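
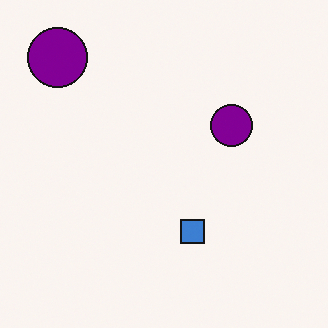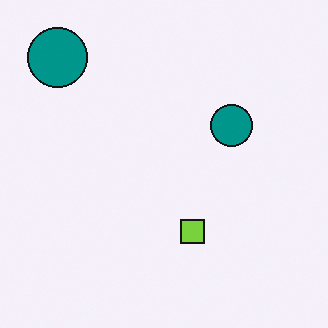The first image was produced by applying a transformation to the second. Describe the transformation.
It was hue-shifted noticeably.

Every shape's color has rotated by the same amount around the hue wheel — a uniform hue shift.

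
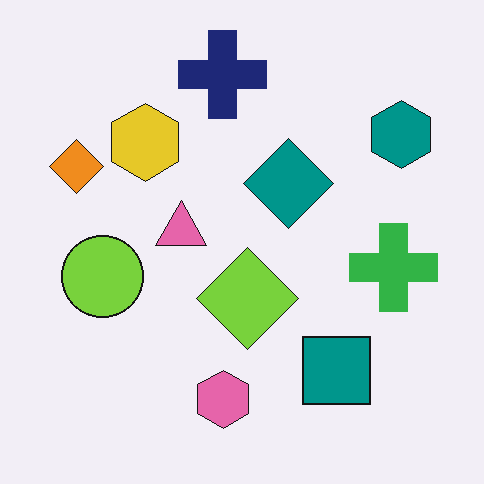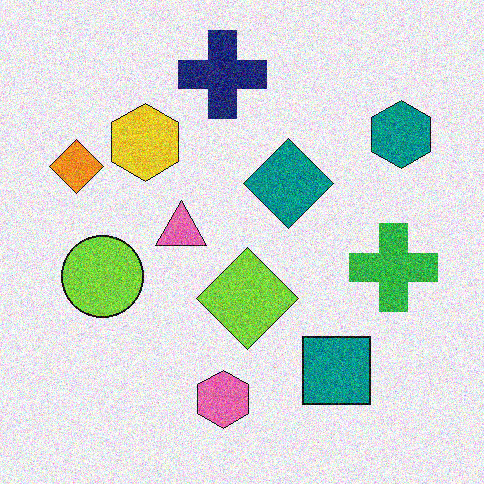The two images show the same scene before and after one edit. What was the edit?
This is the original image degraded with a thick layer of grain.

Random speckle covers the whole image, including the flat background.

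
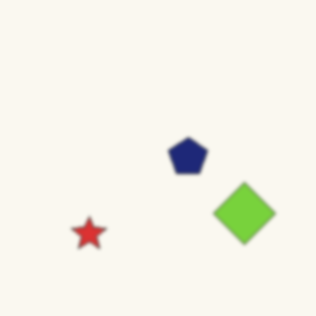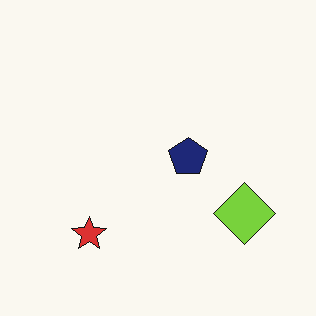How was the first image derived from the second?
The transformation is: lightly blurred.

Shape edges and outlines are uniformly softened across the whole image.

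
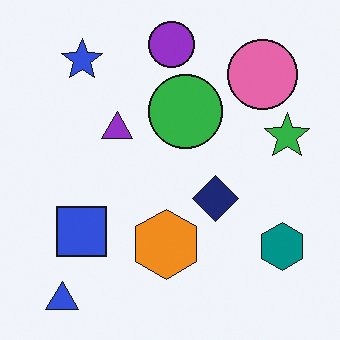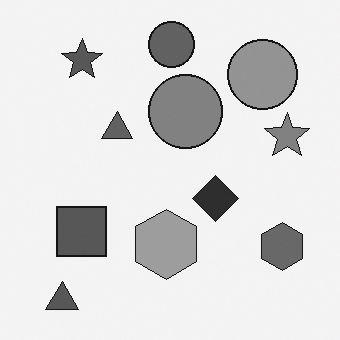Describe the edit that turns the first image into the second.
It was converted to grayscale.

All color is removed — every shape is now a shade of grey.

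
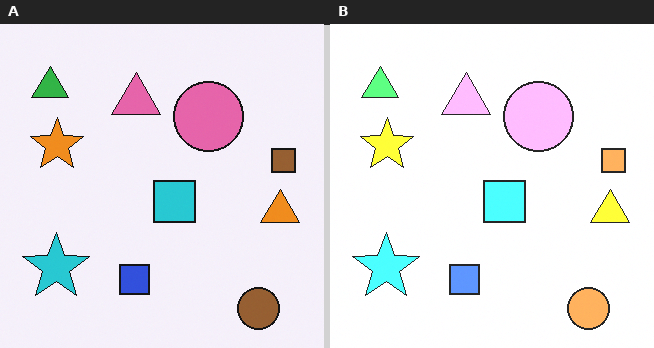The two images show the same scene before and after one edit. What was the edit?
This is the original image brightened a lot.

Every pixel — background and shapes alike — is uniformly brightened.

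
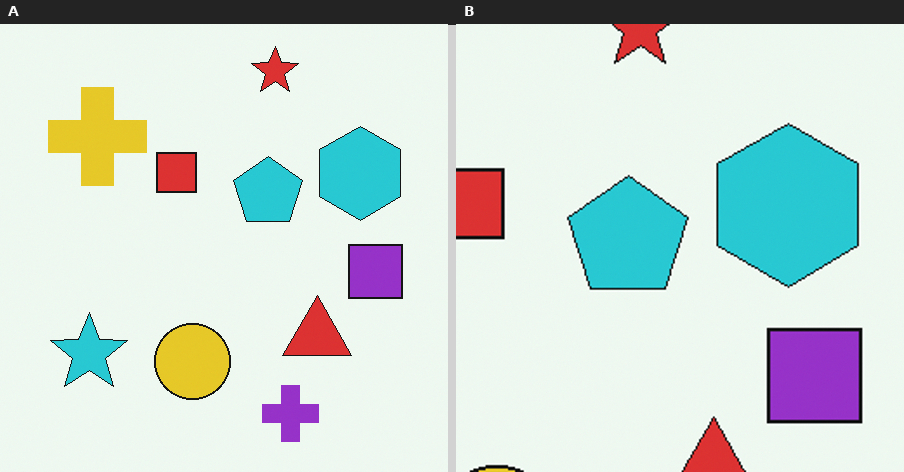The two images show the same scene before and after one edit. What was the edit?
The image was cropped tightly and scaled back up.

The visible shapes are larger and the field of view is narrower; shapes near the original edges may be partly or wholly outside the frame — a crop-and-rescale.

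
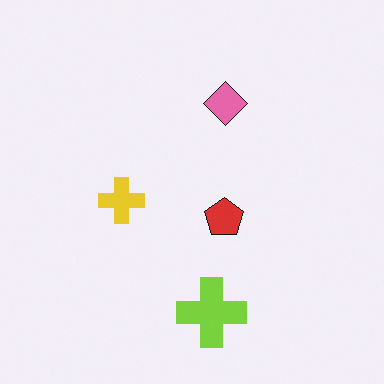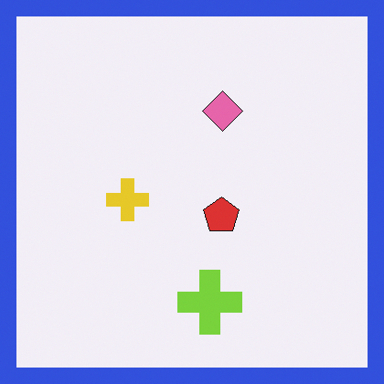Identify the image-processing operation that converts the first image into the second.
Framed with a blue border.

A solid blue frame runs around the edge of the second image, with the content slightly shrunk inside it.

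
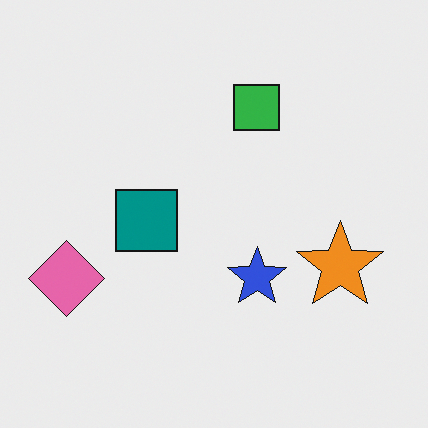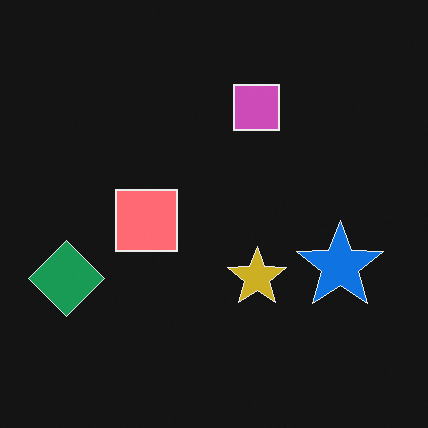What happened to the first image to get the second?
The second image is the first color-inverted (negative).

The light background has become dark and every shape's color is its complement — a photographic negative.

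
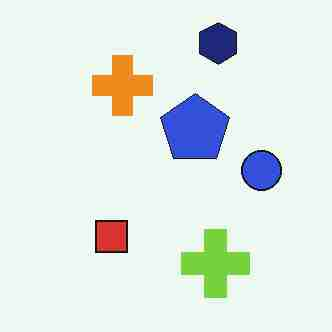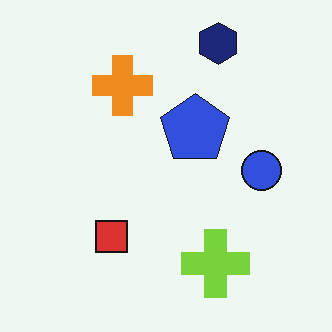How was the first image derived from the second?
It was heavily JPEG-compressed with obvious blocking artifacts.

Blocky 8×8 compression artifacts appear around shape edges and the flat background shows ringing — characteristic JPEG degradation.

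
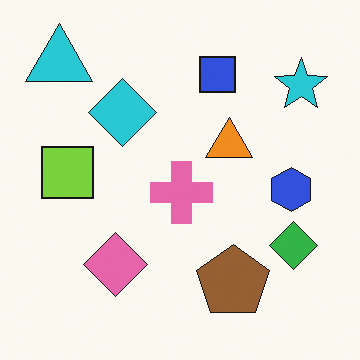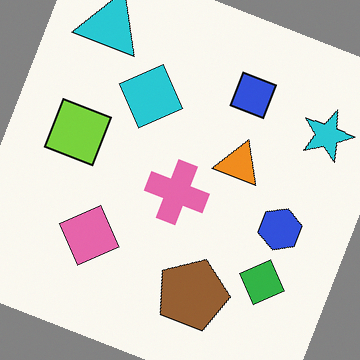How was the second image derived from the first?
The second image is the first rotated clockwise by a moderate amount.

Every shape is tilted by the same angle and the image corners show triangular fill wedges — a whole-image rotation by a non-right angle.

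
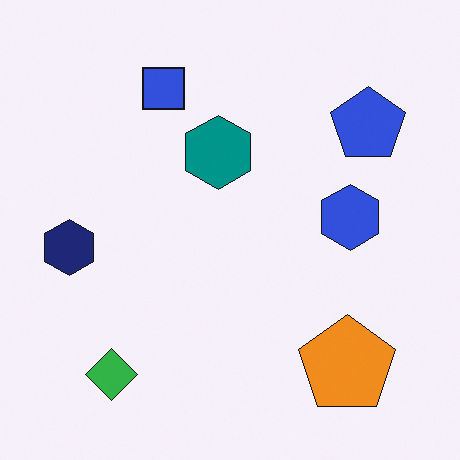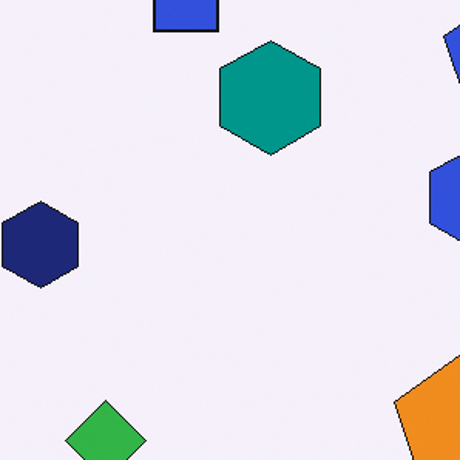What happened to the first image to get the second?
The image was cropped slightly and scaled back up.

The visible shapes are larger and the field of view is narrower; shapes near the original edges may be partly or wholly outside the frame — a crop-and-rescale.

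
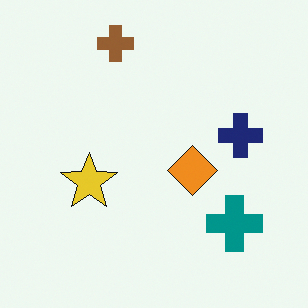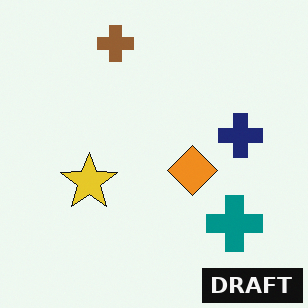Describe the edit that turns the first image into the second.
The second image is the first watermarked with the text "DRAFT" in the lower-right corner.

A dark label reading "DRAFT" appears in the lower-right corner.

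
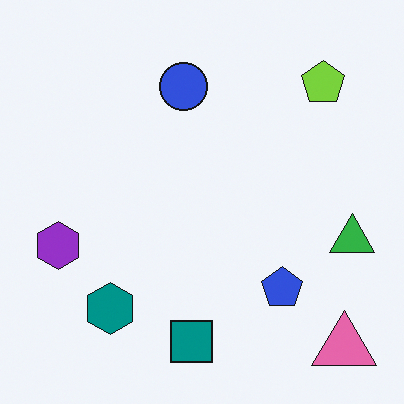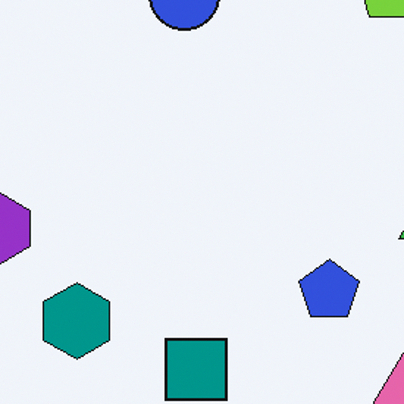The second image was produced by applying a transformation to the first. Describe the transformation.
It was cropped to a modestly smaller region and rescaled.

The visible shapes are larger and the field of view is narrower; shapes near the original edges may be partly or wholly outside the frame — a crop-and-rescale.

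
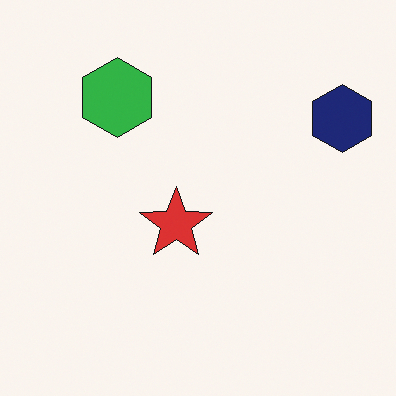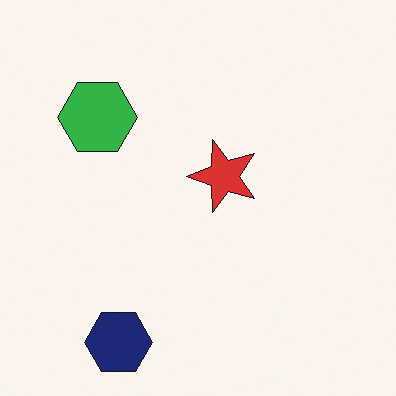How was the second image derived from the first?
The image was transposed (reflected across the top-left ↔ bottom-right diagonal).

Shapes have swapped their row and column positions — what was in the top-right is now in the bottom-left — a diagonal reflection.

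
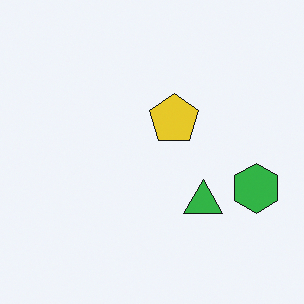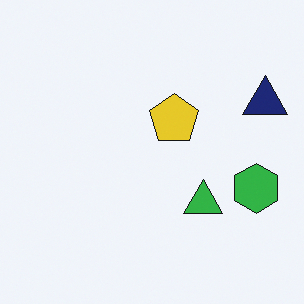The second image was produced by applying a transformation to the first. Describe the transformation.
The image was overlaid with an additional navy triangle.

A navy triangle appears in the second image that is absent from the first.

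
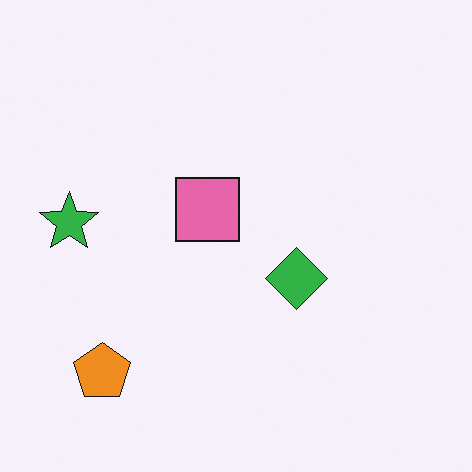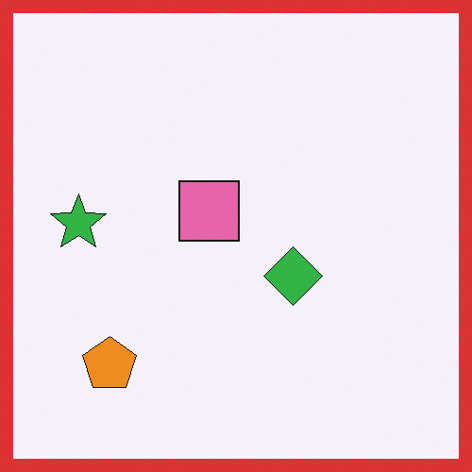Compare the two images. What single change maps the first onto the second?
The image was framed with a red border.

A solid red frame runs around the edge of the second image, with the content slightly shrunk inside it.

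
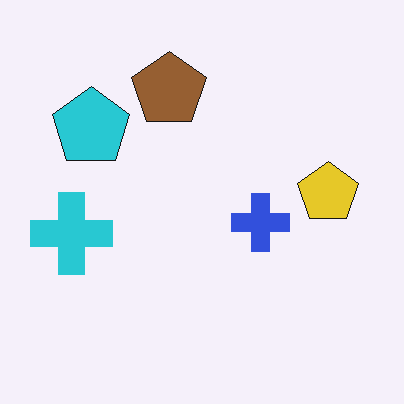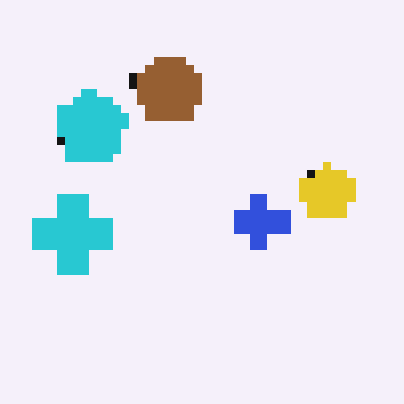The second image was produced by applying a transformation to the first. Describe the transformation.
It was pixelated into visible square blocks.

Shapes are reduced to large square blocks; fine edges and outlines are lost — a downscale-then-upscale (mosaic) effect.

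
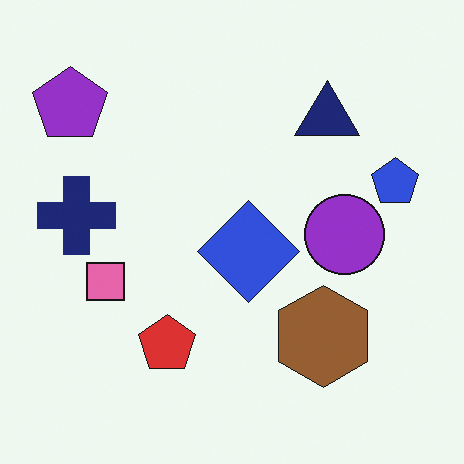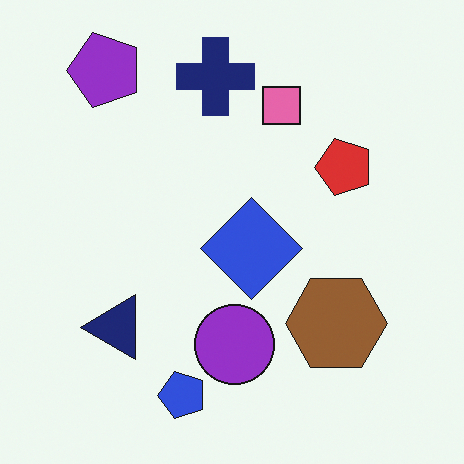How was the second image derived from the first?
The transformation is: transposed (reflected across the top-left ↔ bottom-right diagonal).

Shapes have swapped their row and column positions — what was in the top-right is now in the bottom-left — a diagonal reflection.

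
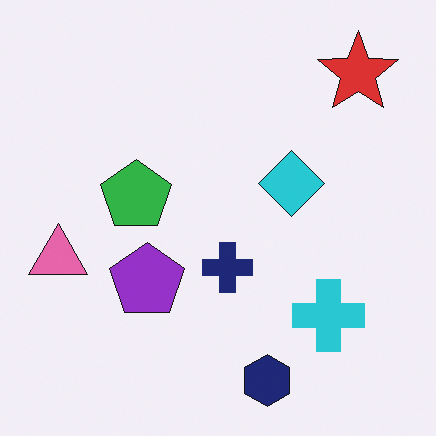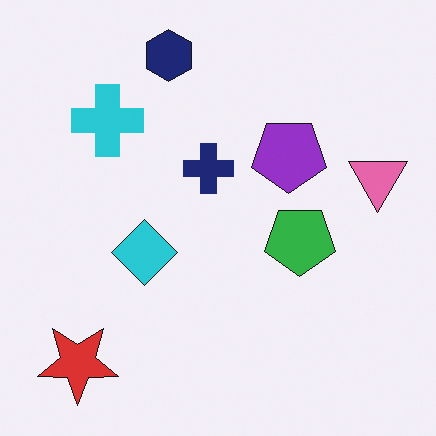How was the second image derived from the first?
This is the original image rotated 180°.

The red star sits in the top-right of the first image and the bottom-left of the second — consistent with a whole-image 180° rotation.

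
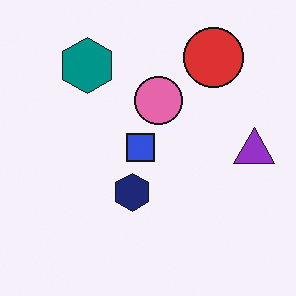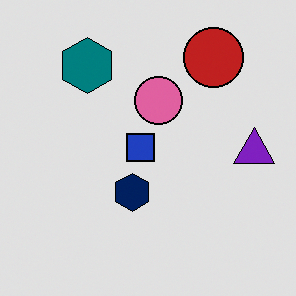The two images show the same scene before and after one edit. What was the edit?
This is the original image posterized to a reduced palette.

Each flat color has snapped to a coarser quantized level — most visibly, the near-white background has dropped to a flat grey.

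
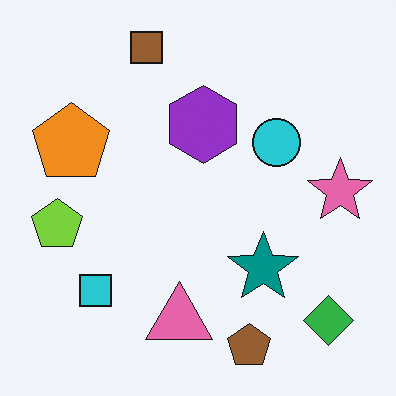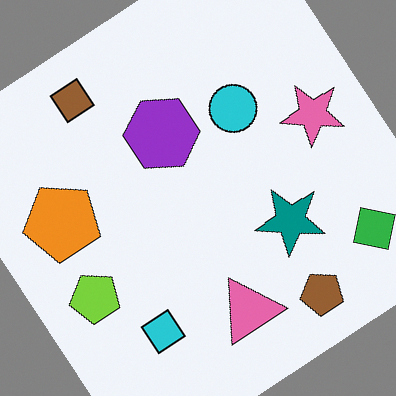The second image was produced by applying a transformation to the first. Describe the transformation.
Rotated counter-clockwise by a large amount — several tens of degrees.

Every shape is tilted by the same angle and the image corners show triangular fill wedges — a whole-image rotation by a non-right angle.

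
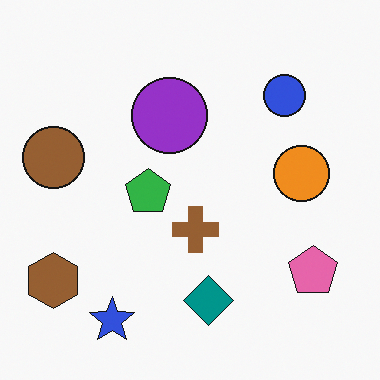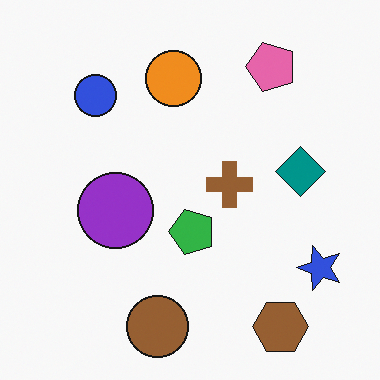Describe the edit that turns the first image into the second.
The transformation is: rotated 90° counter-clockwise.

The brown hexagon sits in the bottom-left of the first image and the bottom-right of the second — consistent with a whole-image 90° counter-clockwise rotation.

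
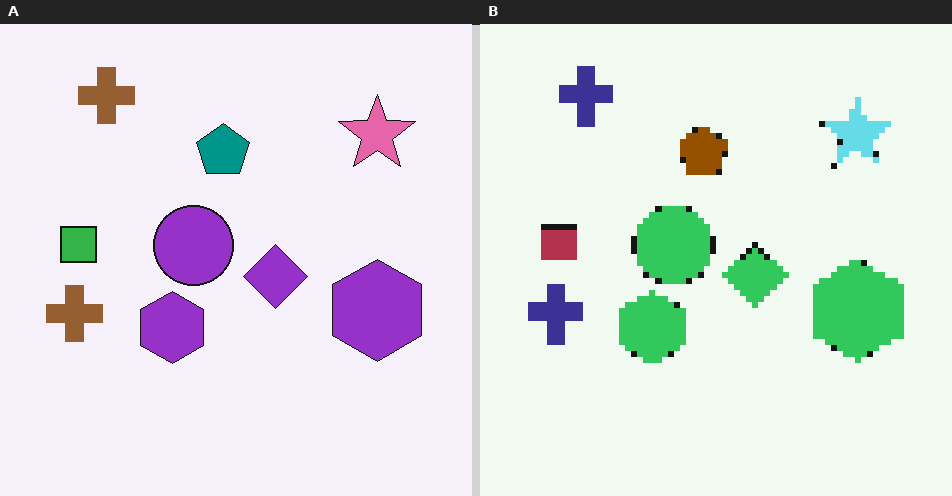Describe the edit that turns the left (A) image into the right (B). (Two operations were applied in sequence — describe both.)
Moderately pixelated, then hue-shifted through roughly half the color wheel.

Shapes are reduced to large square blocks; fine edges and outlines are lost — a downscale-then-upscale (mosaic) effect. Every shape's color has rotated by the same amount around the hue wheel — a uniform hue shift.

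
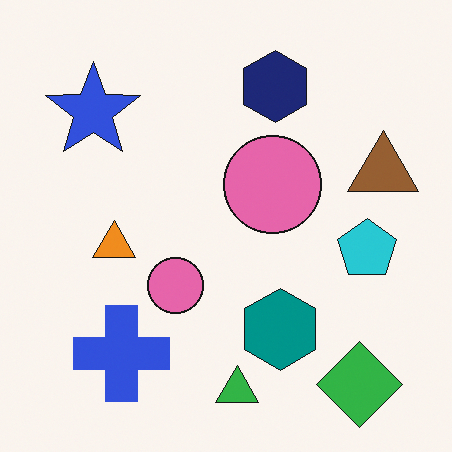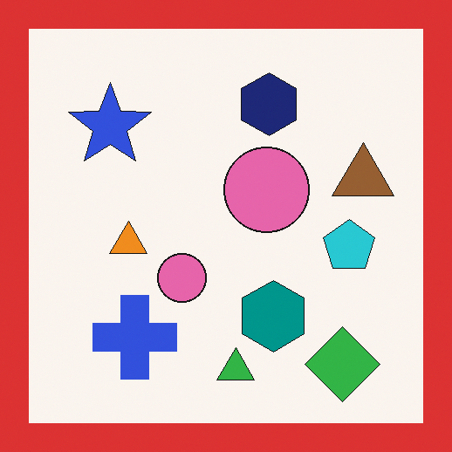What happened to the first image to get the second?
Framed with a red border.

A solid red frame runs around the edge of the second image, with the content slightly shrunk inside it.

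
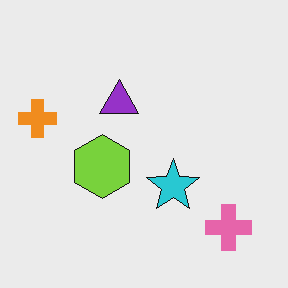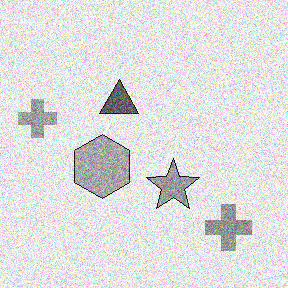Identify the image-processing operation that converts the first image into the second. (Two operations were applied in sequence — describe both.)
The second image is the first converted to grayscale, then degraded with heavy additive noise.

All color is removed — every shape is now a shade of grey. Random speckle covers the whole image, including the flat background.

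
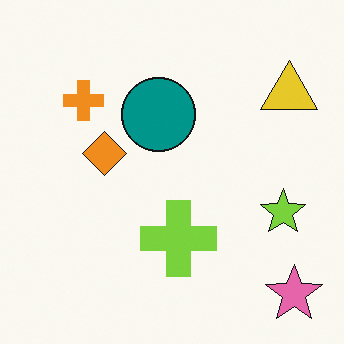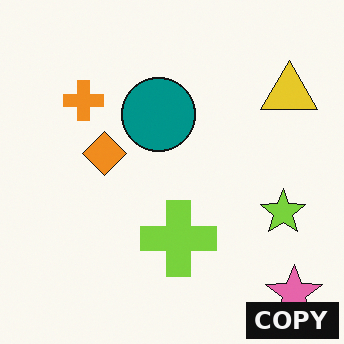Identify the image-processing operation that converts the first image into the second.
The transformation is: watermarked with the text "COPY" in the lower-right corner.

A dark label reading "COPY" appears in the lower-right corner.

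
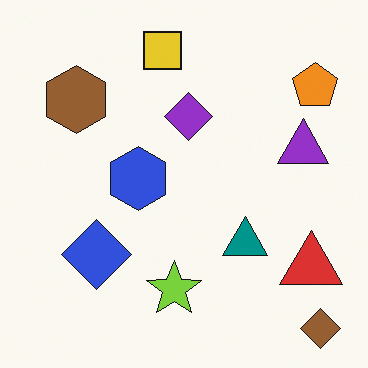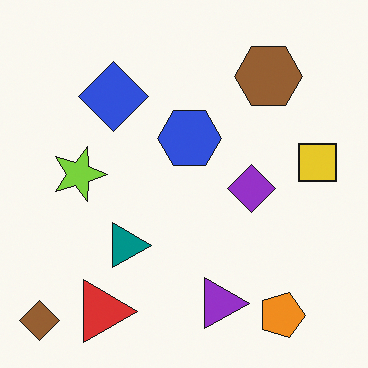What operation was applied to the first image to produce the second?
The second image is the first rotated 90° clockwise.

The brown diamond sits in the bottom-right of the first image and the bottom-left of the second — consistent with a whole-image 90° clockwise rotation.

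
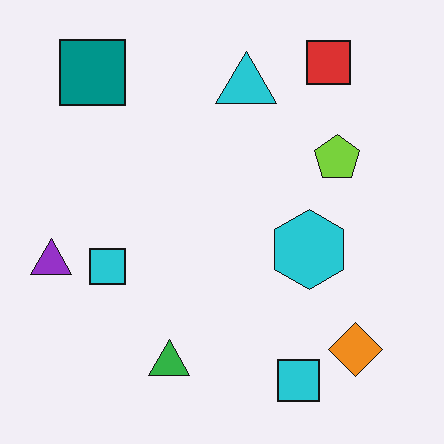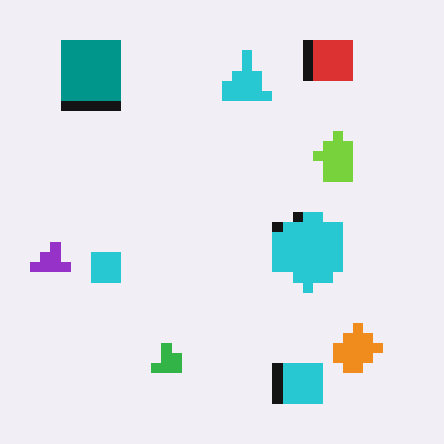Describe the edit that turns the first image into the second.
The second image is the first coarsely pixelated.

Shapes are reduced to large square blocks; fine edges and outlines are lost — a downscale-then-upscale (mosaic) effect.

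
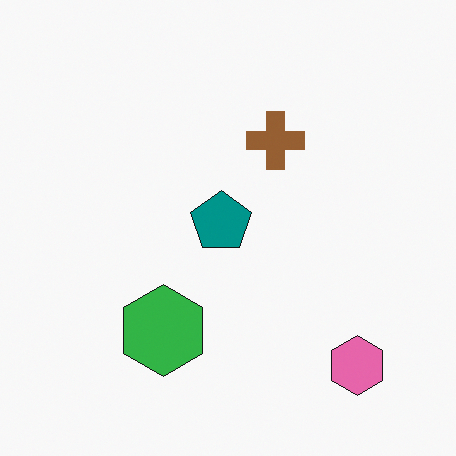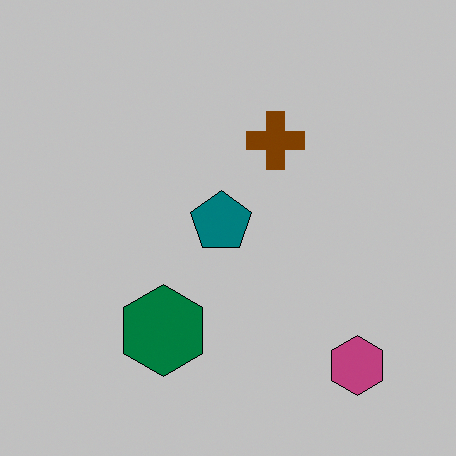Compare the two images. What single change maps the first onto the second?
This is the original image heavily posterized to just a handful of flat colors.

Each flat color has snapped to a coarser quantized level — most visibly, the near-white background has dropped to a flat grey.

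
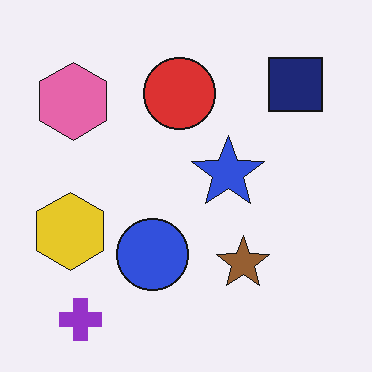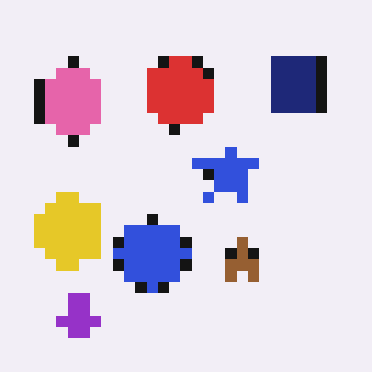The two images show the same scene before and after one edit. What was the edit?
Heavily pixelated into large blocks.

Shapes are reduced to large square blocks; fine edges and outlines are lost — a downscale-then-upscale (mosaic) effect.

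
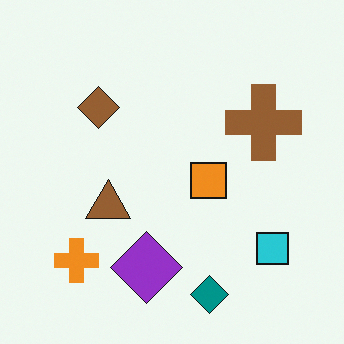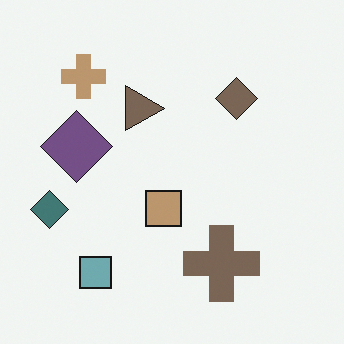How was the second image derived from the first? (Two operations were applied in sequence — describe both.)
The transformation is: rotated 90° clockwise, then made much more muted (saturation change).

The orange cross sits in the bottom-left of the first image and the top-left of the second — consistent with a whole-image 90° clockwise rotation. All colors are more muted and greyish — a global saturation change.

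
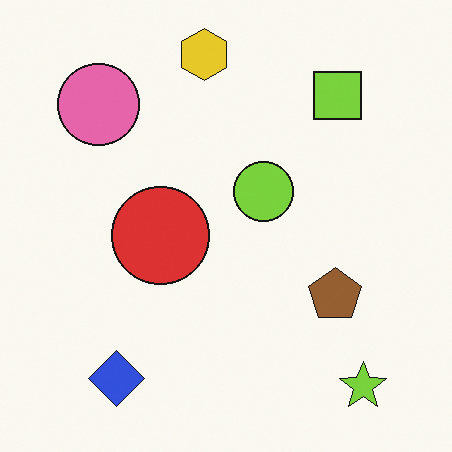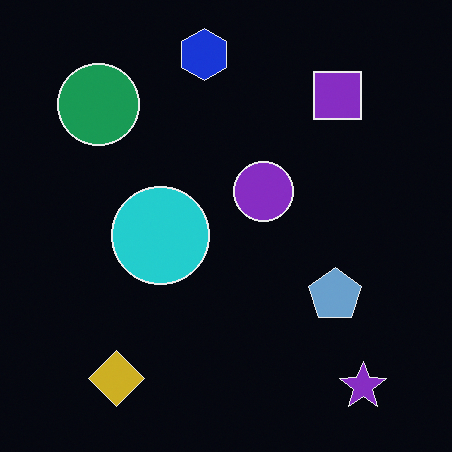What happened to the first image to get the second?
The second image is the first color-inverted (negative).

The light background has become dark and every shape's color is its complement — a photographic negative.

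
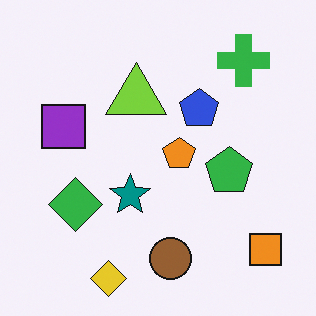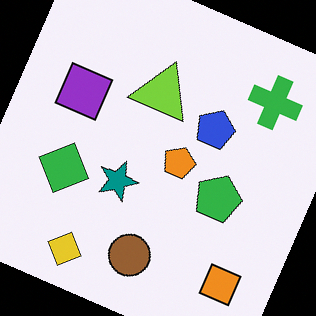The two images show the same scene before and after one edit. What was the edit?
Rotated clockwise by a moderate amount.

Every shape is tilted by the same angle and the image corners show triangular fill wedges — a whole-image rotation by a non-right angle.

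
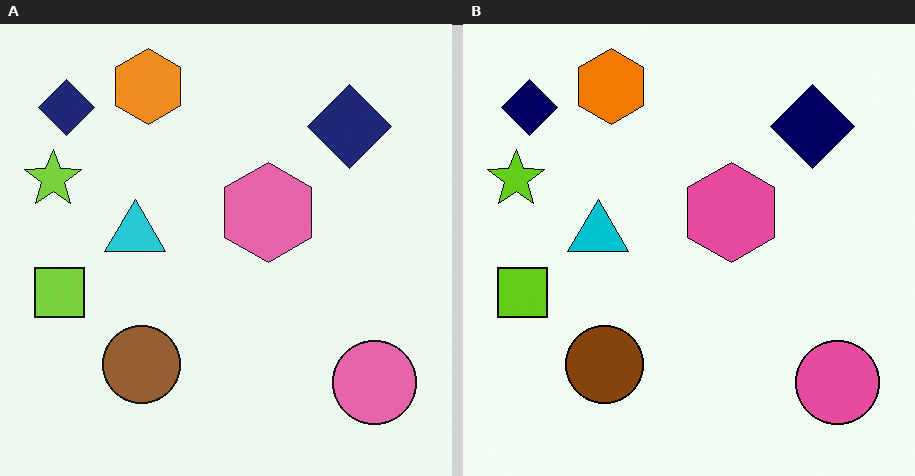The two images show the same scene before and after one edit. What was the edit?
This is the original image given slightly increased contrast.

Tones are pushed away from mid-grey across the whole image — a global contrast change.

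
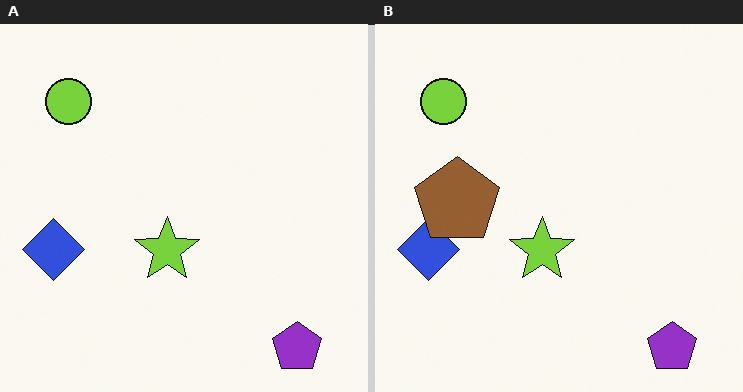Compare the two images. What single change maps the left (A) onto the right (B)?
The transformation is: overlaid with an additional brown pentagon.

A brown pentagon appears in the right (B) image that is absent from the left (A).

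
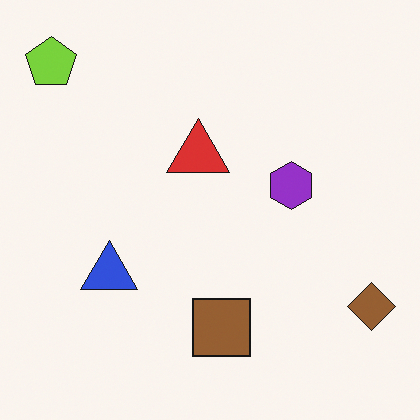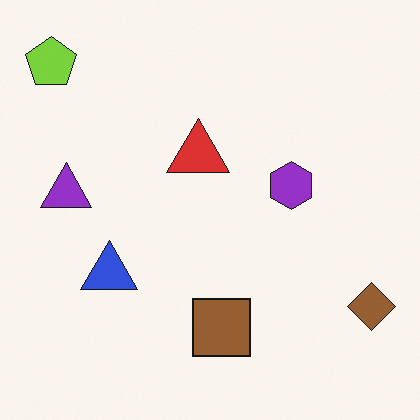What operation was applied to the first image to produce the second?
The second image is the first overlaid with an additional purple triangle.

A purple triangle appears in the second image that is absent from the first.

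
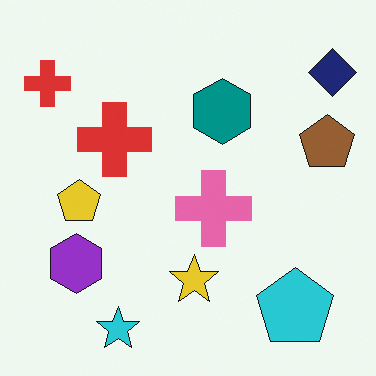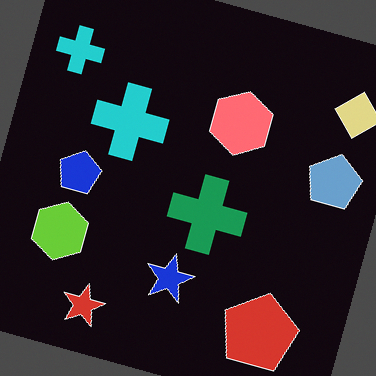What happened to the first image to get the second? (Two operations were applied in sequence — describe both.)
The transformation is: rotated clockwise by a moderate amount, then color-inverted (negative).

Every shape is tilted by the same angle and the image corners show triangular fill wedges — a whole-image rotation by a non-right angle. The light background has become dark and every shape's color is its complement — a photographic negative.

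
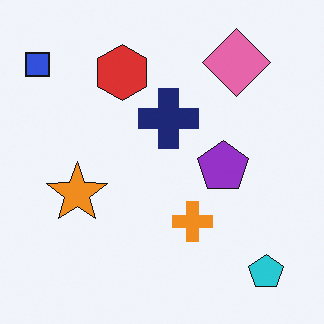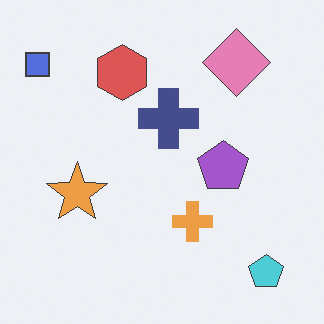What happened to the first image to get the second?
This is the original image given slightly reduced contrast.

Tones are pushed toward mid-grey across the whole image — a global contrast change.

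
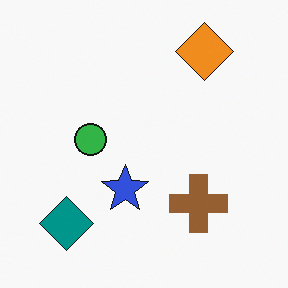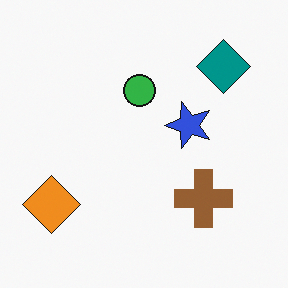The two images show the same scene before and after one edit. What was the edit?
Transposed (reflected across the top-left ↔ bottom-right diagonal).

Shapes have swapped their row and column positions — what was in the top-right is now in the bottom-left — a diagonal reflection.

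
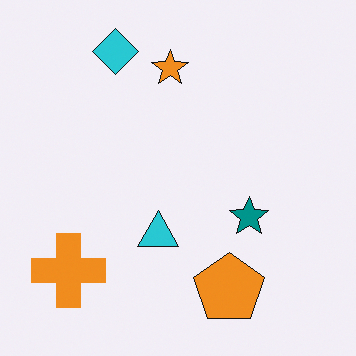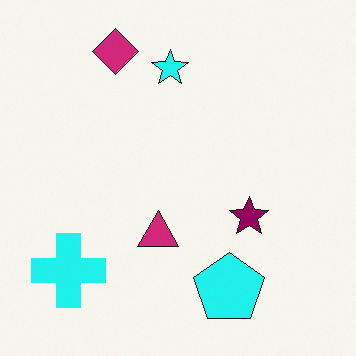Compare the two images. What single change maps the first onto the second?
The transformation is: hue-shifted by a moderate amount.

Every shape's color has rotated by the same amount around the hue wheel — a uniform hue shift.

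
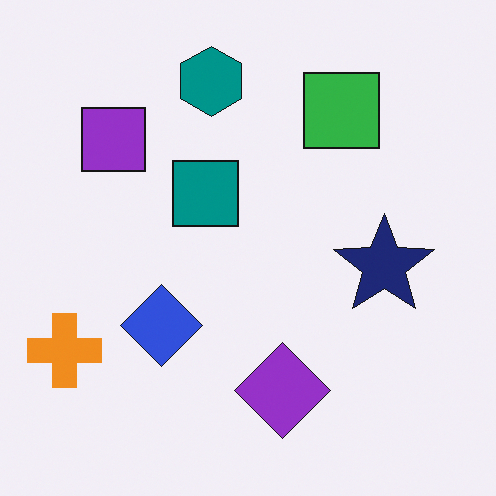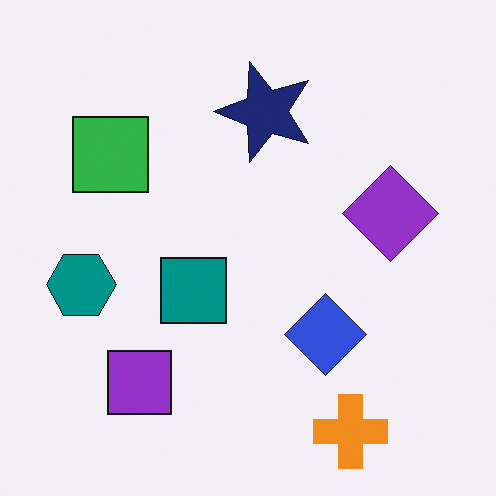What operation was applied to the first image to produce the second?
The transformation is: rotated 90° counter-clockwise.

The orange cross sits in the bottom-left of the first image and the bottom-right of the second — consistent with a whole-image 90° counter-clockwise rotation.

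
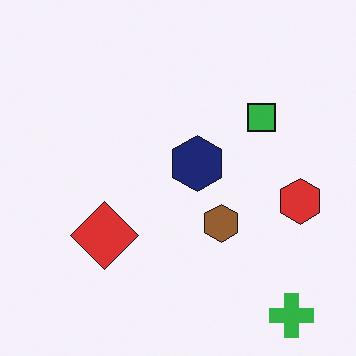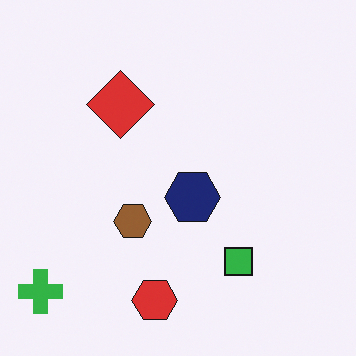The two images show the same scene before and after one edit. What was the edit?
It was rotated 90° clockwise.

The green cross sits in the bottom-right of the first image and the bottom-left of the second — consistent with a whole-image 90° clockwise rotation.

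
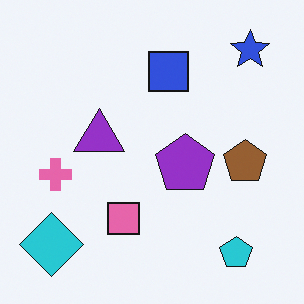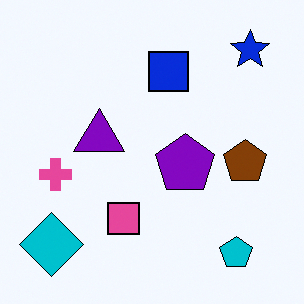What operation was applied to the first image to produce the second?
It was given slightly increased contrast.

Tones are pushed away from mid-grey across the whole image — a global contrast change.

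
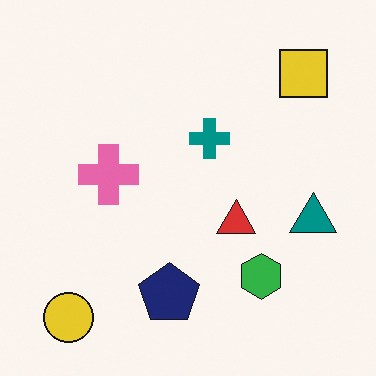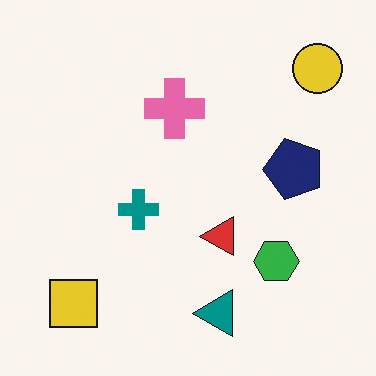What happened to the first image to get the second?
The second image is the first transposed (reflected across the top-left ↔ bottom-right diagonal).

Shapes have swapped their row and column positions — what was in the top-right is now in the bottom-left — a diagonal reflection.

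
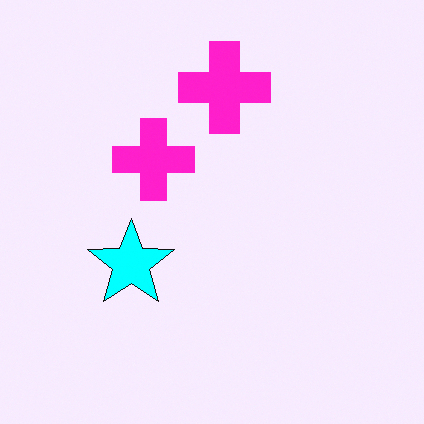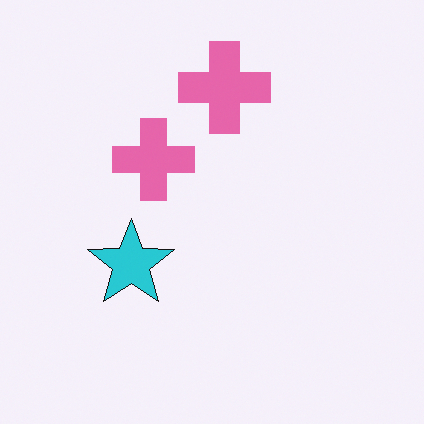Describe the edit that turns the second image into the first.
The first image is the second heavily oversaturated.

All colors are more vivid — a global saturation change.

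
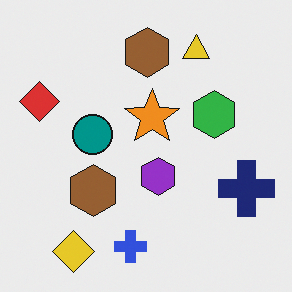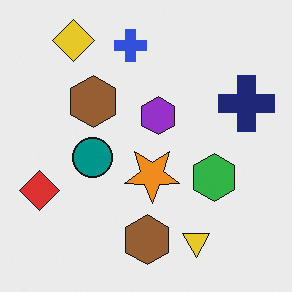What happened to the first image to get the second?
The second image is the first flipped vertically (top ↔ bottom).

The yellow diamond is in the bottom-left of the first image and the top-left of the second — shapes on opposite sides of the horizontal midline have swapped in a mirror flip.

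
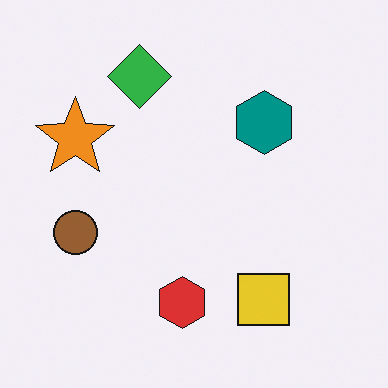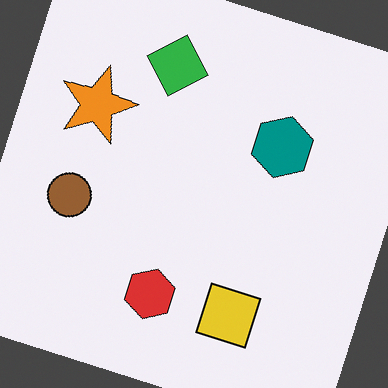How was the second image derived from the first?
The image was rotated clockwise by a moderate amount.

Every shape is tilted by the same angle and the image corners show triangular fill wedges — a whole-image rotation by a non-right angle.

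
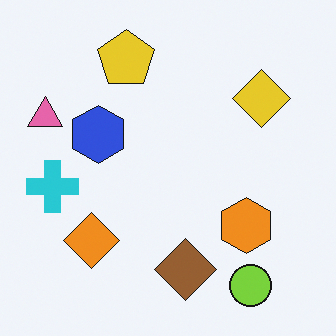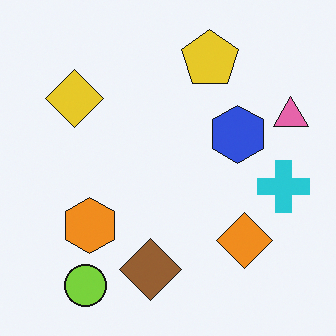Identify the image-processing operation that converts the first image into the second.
Flipped horizontally (left ↔ right).

The pink triangle is in the left of the first image and the right of the second — shapes on opposite sides of the vertical midline have swapped in a mirror flip.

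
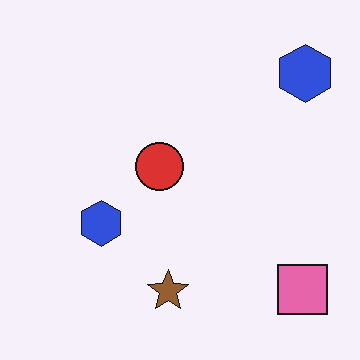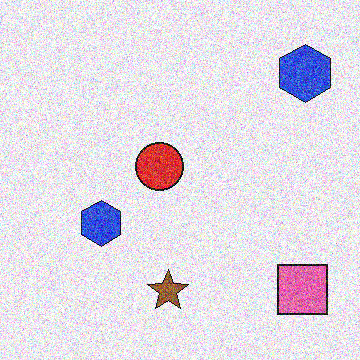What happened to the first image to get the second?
This is the original image degraded with strong gaussian noise.

Random speckle covers the whole image, including the flat background.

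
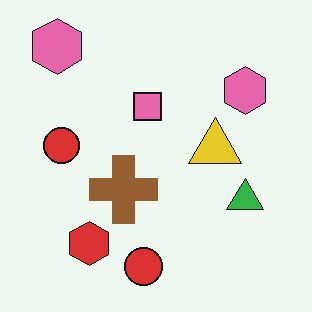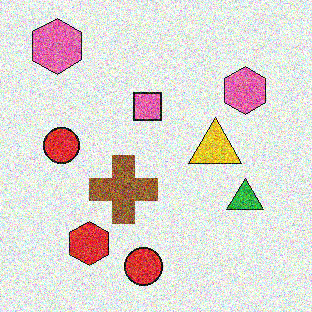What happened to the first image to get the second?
The transformation is: degraded with strong gaussian noise.

Random speckle covers the whole image, including the flat background.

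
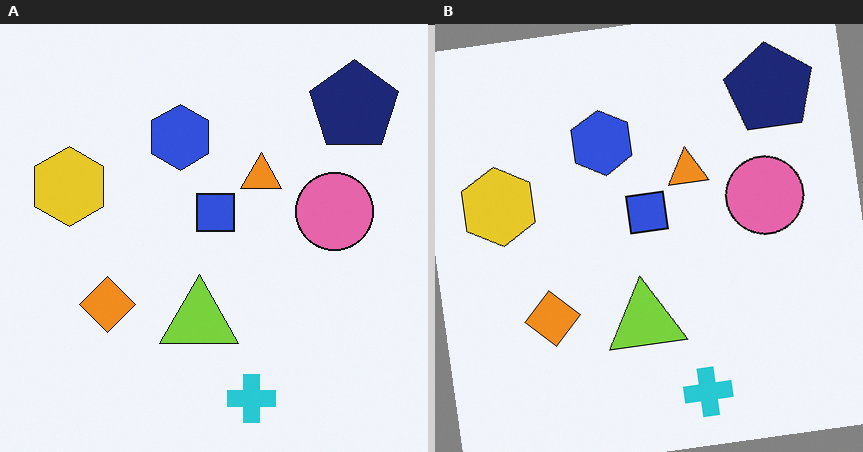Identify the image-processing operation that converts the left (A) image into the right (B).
This is the original image rotated counter-clockwise by a slight angle.

Every shape is tilted by the same angle and the image corners show triangular fill wedges — a whole-image rotation by a non-right angle.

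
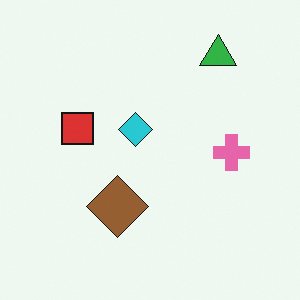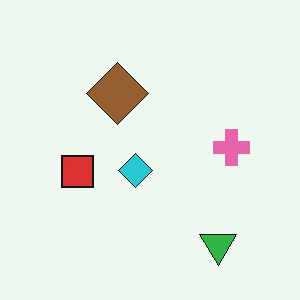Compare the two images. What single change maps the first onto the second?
The transformation is: flipped vertically (top ↔ bottom).

The green triangle is in the top-right of the first image and the bottom-right of the second — shapes on opposite sides of the horizontal midline have swapped in a mirror flip.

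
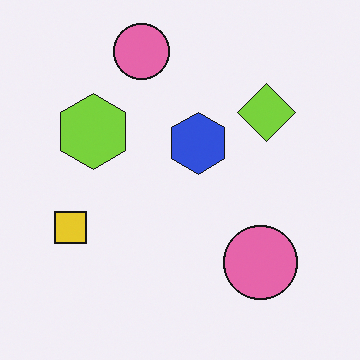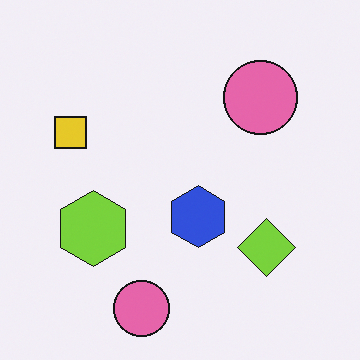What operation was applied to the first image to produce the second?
It was flipped vertically (top ↔ bottom).

The lime diamond is in the top-right of the first image and the bottom-right of the second — shapes on opposite sides of the horizontal midline have swapped in a mirror flip.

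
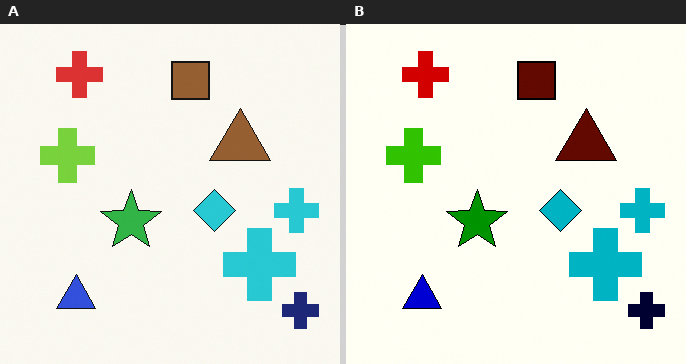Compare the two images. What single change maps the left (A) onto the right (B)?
This is the original image boosted in contrast.

Tones are pushed away from mid-grey across the whole image — a global contrast change.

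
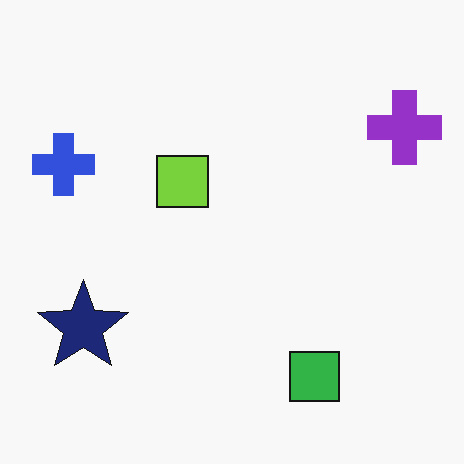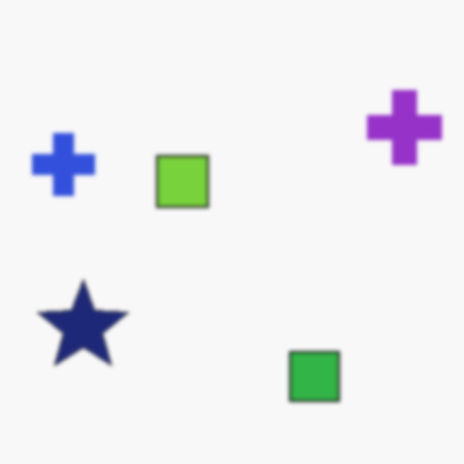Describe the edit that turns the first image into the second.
This is the original image slightly softened.

Shape edges and outlines are uniformly softened across the whole image.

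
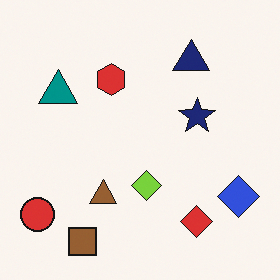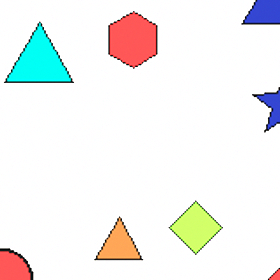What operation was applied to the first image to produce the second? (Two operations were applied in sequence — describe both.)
This is the original image cropped tightly and scaled back up, then brightened a lot.

The visible shapes are larger and the field of view is narrower; shapes near the original edges may be partly or wholly outside the frame — a crop-and-rescale. Every pixel — background and shapes alike — is uniformly brightened.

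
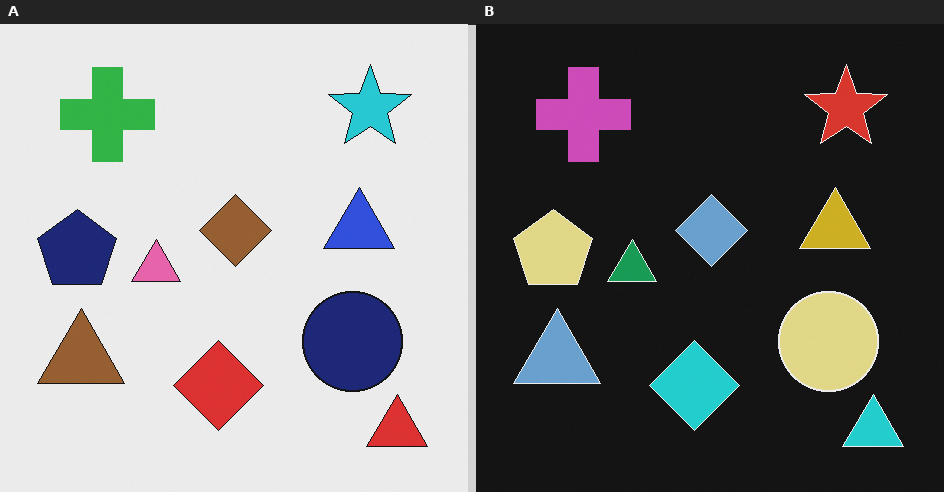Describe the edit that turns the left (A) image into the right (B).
This is the original image color-inverted (negative).

The light background has become dark and every shape's color is its complement — a photographic negative.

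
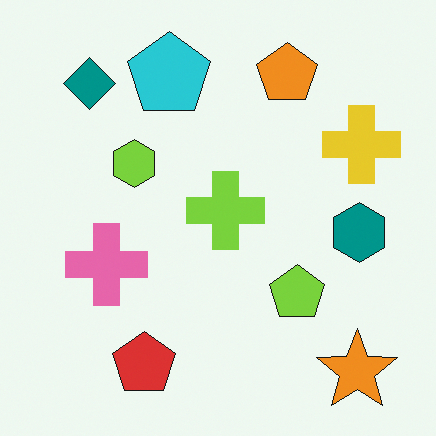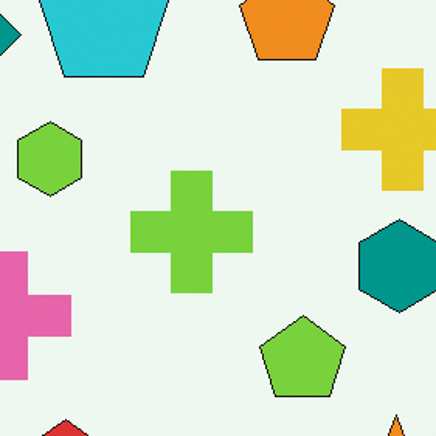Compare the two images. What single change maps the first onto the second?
It was cropped to a modestly smaller region and rescaled.

The visible shapes are larger and the field of view is narrower; shapes near the original edges may be partly or wholly outside the frame — a crop-and-rescale.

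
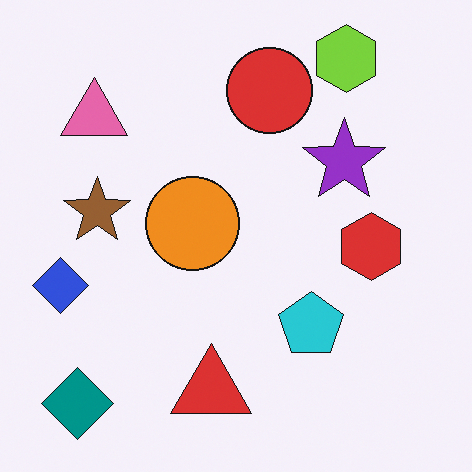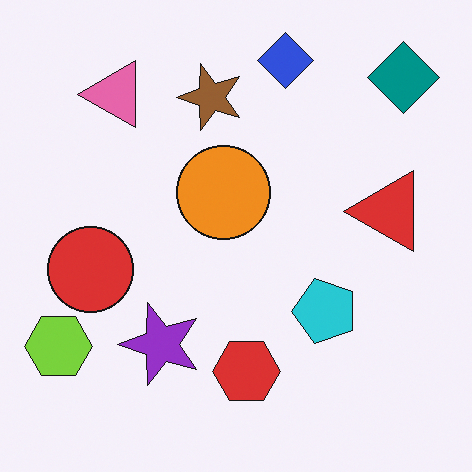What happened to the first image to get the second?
The second image is the first transposed (reflected across the top-left ↔ bottom-right diagonal).

Shapes have swapped their row and column positions — what was in the top-right is now in the bottom-left — a diagonal reflection.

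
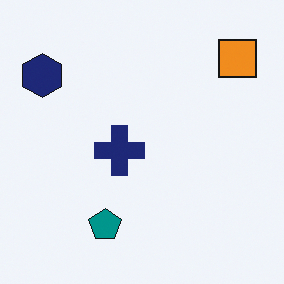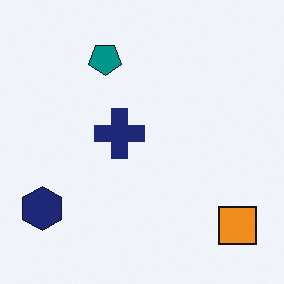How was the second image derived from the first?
The image was flipped vertically (top ↔ bottom).

The orange square is in the top-right of the first image and the bottom-right of the second — shapes on opposite sides of the horizontal midline have swapped in a mirror flip.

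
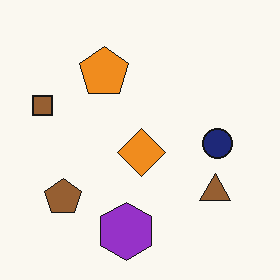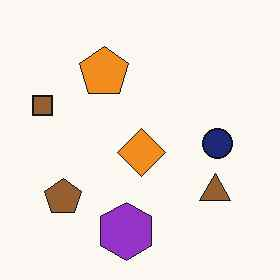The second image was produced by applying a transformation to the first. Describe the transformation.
It was given moderate JPEG compression.

Blocky 8×8 compression artifacts appear around shape edges and the flat background shows ringing — characteristic JPEG degradation.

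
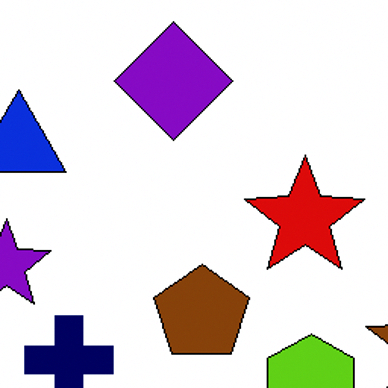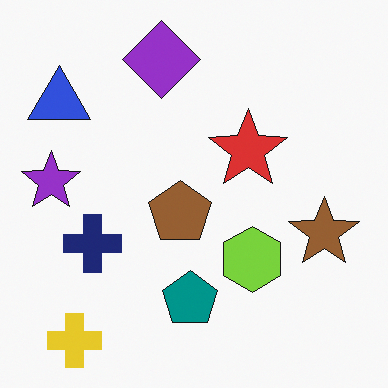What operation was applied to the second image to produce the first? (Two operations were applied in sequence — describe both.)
It was cropped slightly and scaled back up, then given slightly increased contrast.

The visible shapes are larger and the field of view is narrower; shapes near the original edges may be partly or wholly outside the frame — a crop-and-rescale. Tones are pushed away from mid-grey across the whole image — a global contrast change.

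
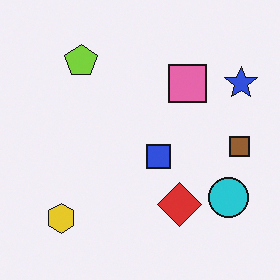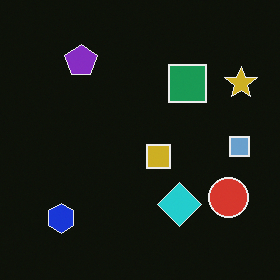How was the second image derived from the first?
The second image is the first color-inverted (negative).

The light background has become dark and every shape's color is its complement — a photographic negative.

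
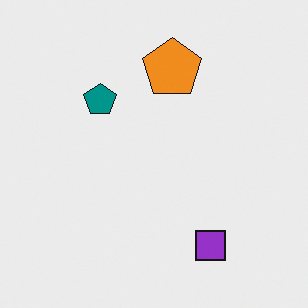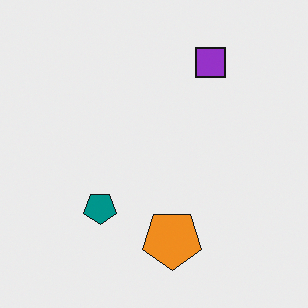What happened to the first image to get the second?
The transformation is: flipped vertically (top ↔ bottom).

The purple square is in the bottom-right of the first image and the top-right of the second — shapes on opposite sides of the horizontal midline have swapped in a mirror flip.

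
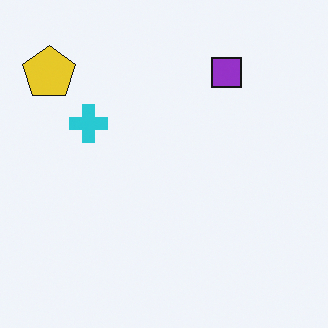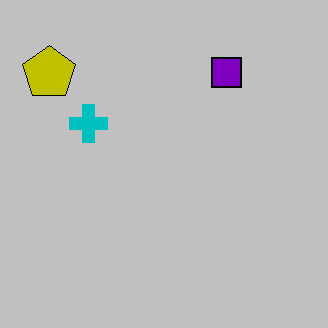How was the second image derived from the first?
The transformation is: heavily posterized to just a handful of flat colors.

Each flat color has snapped to a coarser quantized level — most visibly, the near-white background has dropped to a flat grey.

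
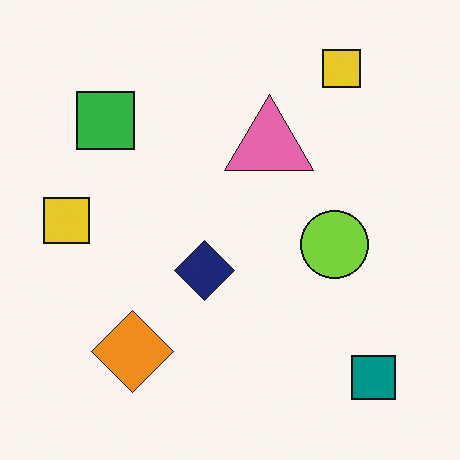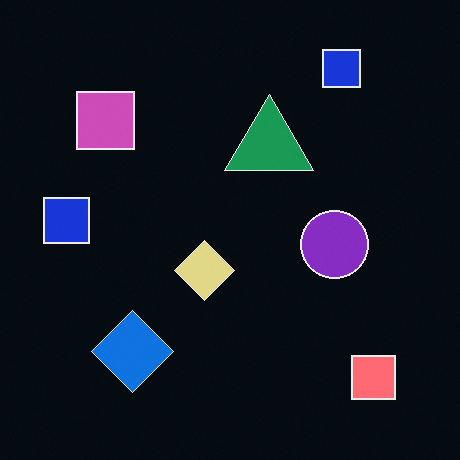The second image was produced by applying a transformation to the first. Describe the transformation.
This is the original image color-inverted (negative).

The light background has become dark and every shape's color is its complement — a photographic negative.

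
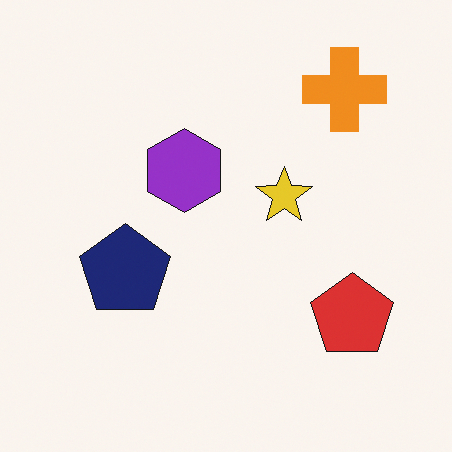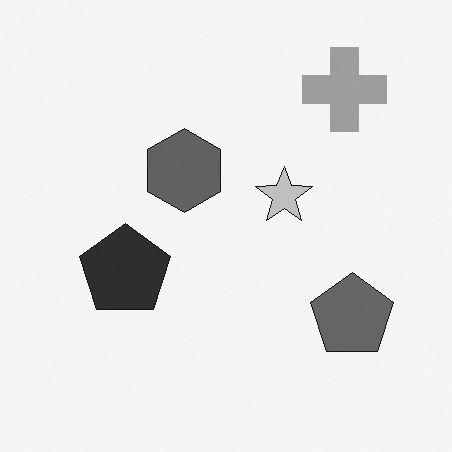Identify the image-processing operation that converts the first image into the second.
The image was converted to grayscale.

All color is removed — every shape is now a shade of grey.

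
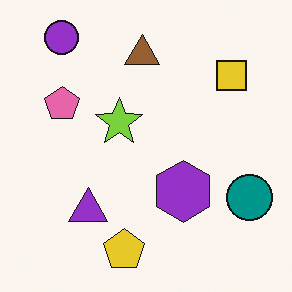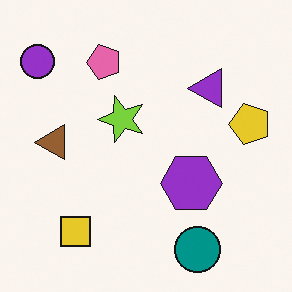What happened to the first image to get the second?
It was transposed (reflected across the top-left ↔ bottom-right diagonal).

Shapes have swapped their row and column positions — what was in the top-right is now in the bottom-left — a diagonal reflection.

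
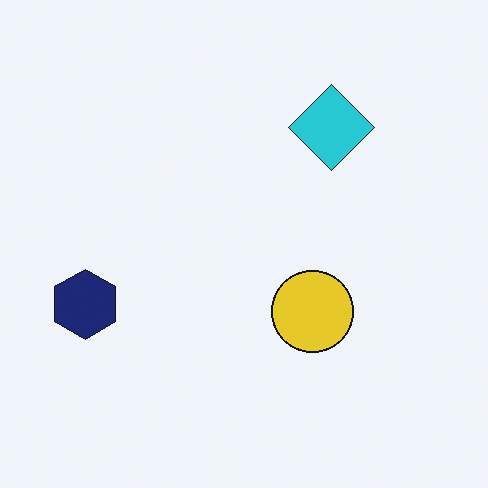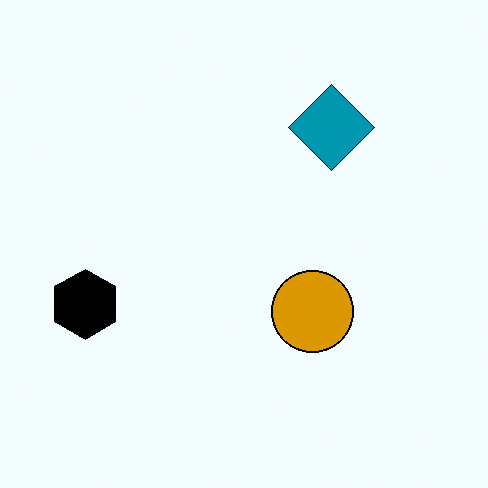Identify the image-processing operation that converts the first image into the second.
The second image is the first given much higher contrast.

Tones are pushed away from mid-grey across the whole image — a global contrast change.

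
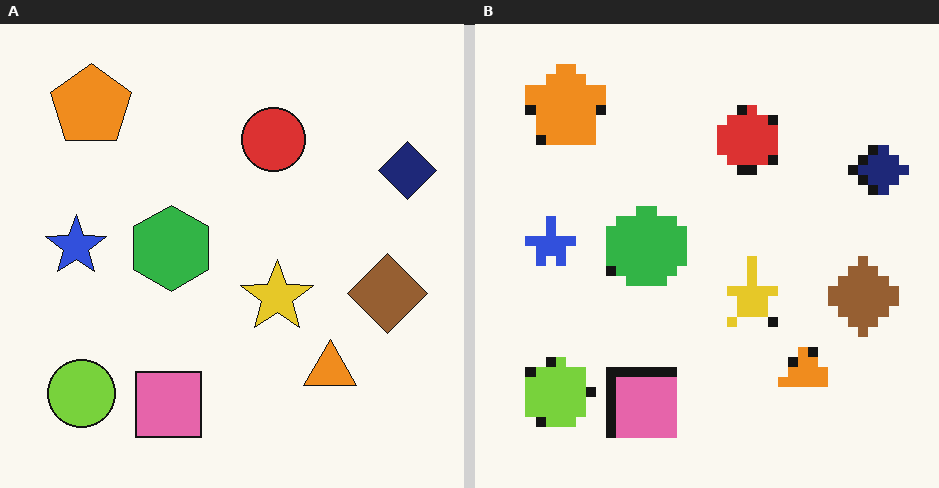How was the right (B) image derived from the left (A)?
The image was coarsely pixelated.

Shapes are reduced to large square blocks; fine edges and outlines are lost — a downscale-then-upscale (mosaic) effect.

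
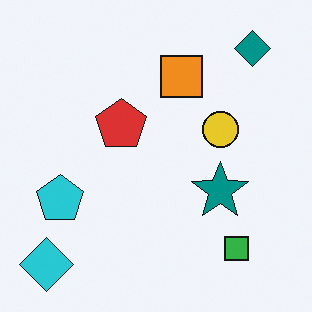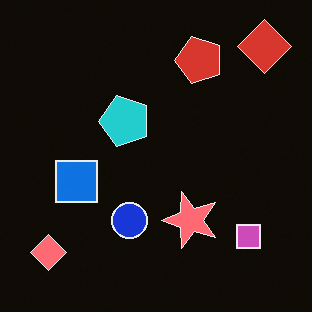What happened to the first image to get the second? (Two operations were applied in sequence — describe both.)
It was transposed (reflected across the top-left ↔ bottom-right diagonal), then color-inverted (negative).

Shapes have swapped their row and column positions — what was in the top-right is now in the bottom-left — a diagonal reflection. The light background has become dark and every shape's color is its complement — a photographic negative.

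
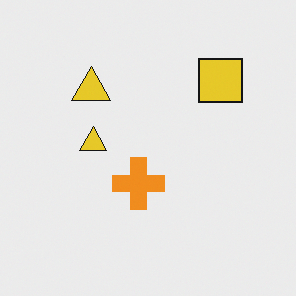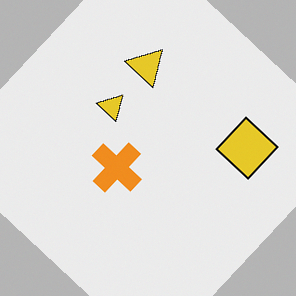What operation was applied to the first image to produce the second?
Rotated clockwise by a large amount — several tens of degrees.

Every shape is tilted by the same angle and the image corners show triangular fill wedges — a whole-image rotation by a non-right angle.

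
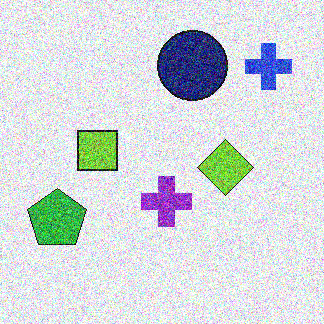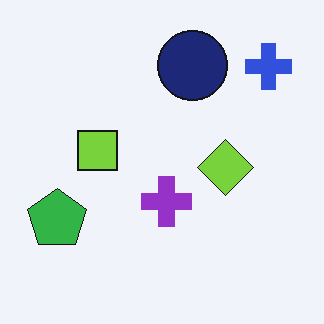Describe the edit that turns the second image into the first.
The first image is the second degraded with a thick layer of grain.

Random speckle covers the whole image, including the flat background.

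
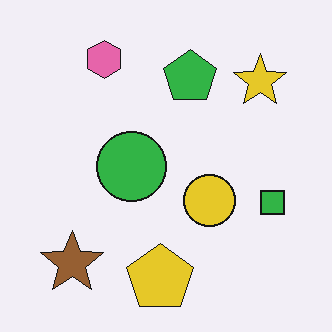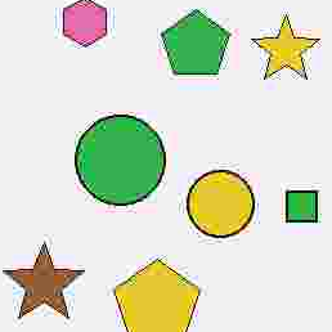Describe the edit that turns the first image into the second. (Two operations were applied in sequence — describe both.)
This is the original image degraded with heavy JPEG compression, then cropped slightly and scaled back up.

Blocky 8×8 compression artifacts appear around shape edges and the flat background shows ringing — characteristic JPEG degradation. The visible shapes are larger and the field of view is narrower; shapes near the original edges may be partly or wholly outside the frame — a crop-and-rescale.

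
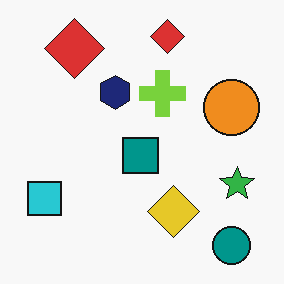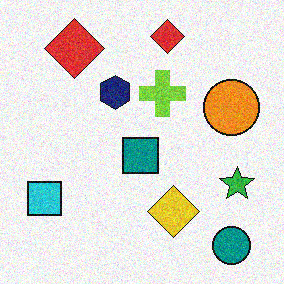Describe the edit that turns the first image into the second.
The image was degraded with visible gaussian noise.

Random speckle covers the whole image, including the flat background.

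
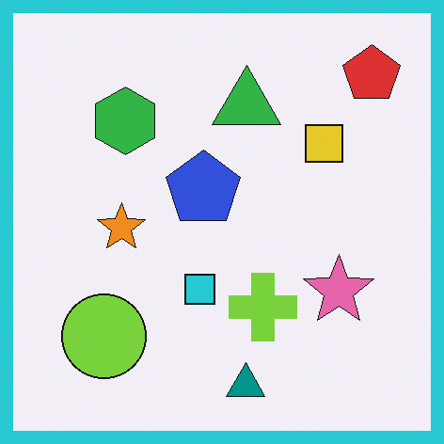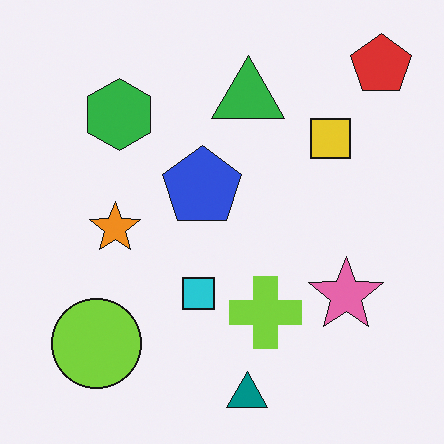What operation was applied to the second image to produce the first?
The transformation is: framed with a cyan border.

A solid cyan frame runs around the edge of the first image, with the content slightly shrunk inside it.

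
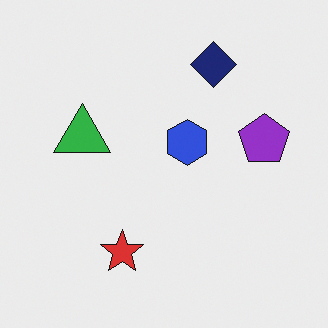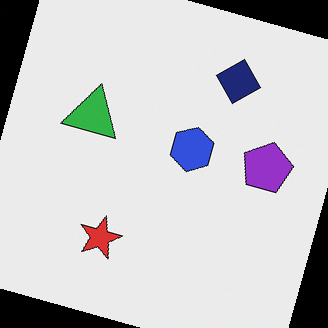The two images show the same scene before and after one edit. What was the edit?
The image was rotated clockwise by a moderate amount.

Every shape is tilted by the same angle and the image corners show triangular fill wedges — a whole-image rotation by a non-right angle.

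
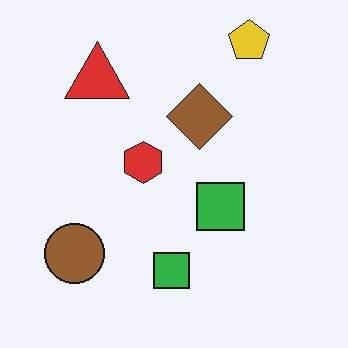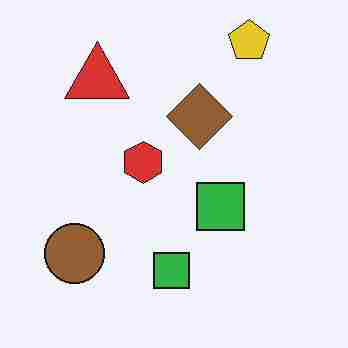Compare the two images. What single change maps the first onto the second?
This is the original image heavily JPEG-compressed with obvious blocking artifacts.

Blocky 8×8 compression artifacts appear around shape edges and the flat background shows ringing — characteristic JPEG degradation.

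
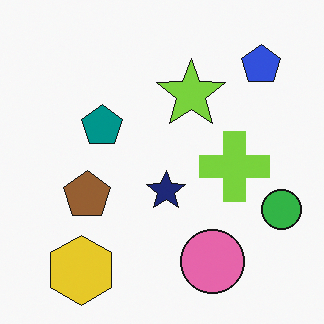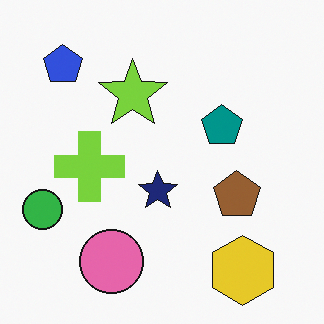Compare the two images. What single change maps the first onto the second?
The image was flipped horizontally (left ↔ right).

The green circle is in the right of the first image and the left of the second — shapes on opposite sides of the vertical midline have swapped in a mirror flip.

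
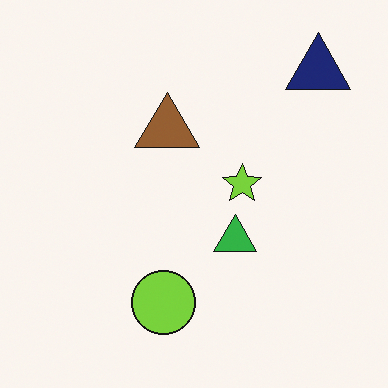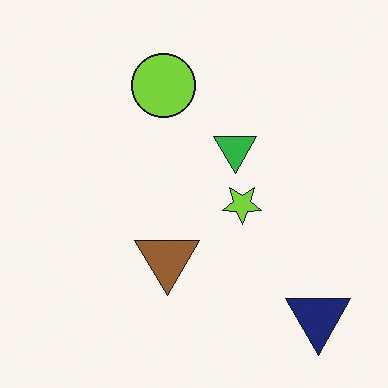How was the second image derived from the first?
It was flipped vertically (top ↔ bottom).

The navy triangle is in the top-right of the first image and the bottom-right of the second — shapes on opposite sides of the horizontal midline have swapped in a mirror flip.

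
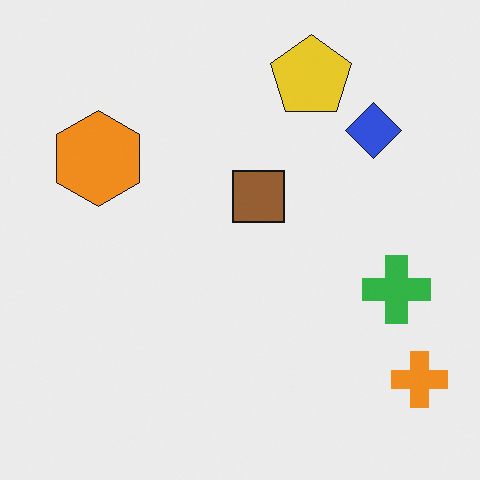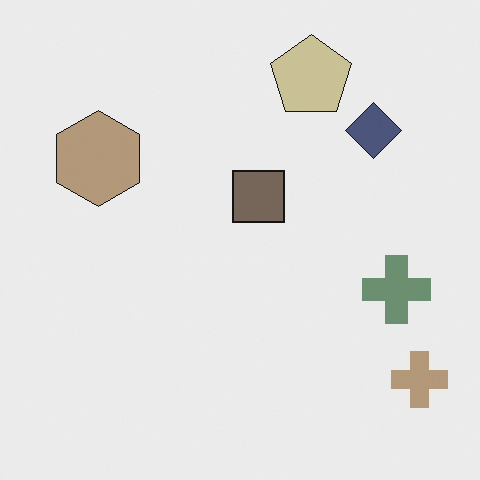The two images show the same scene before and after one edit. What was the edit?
This is the original image made much more muted (saturation change).

All colors are more muted and greyish — a global saturation change.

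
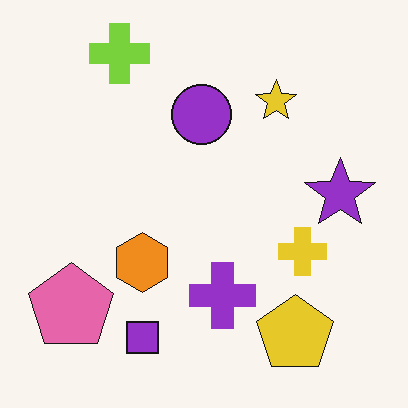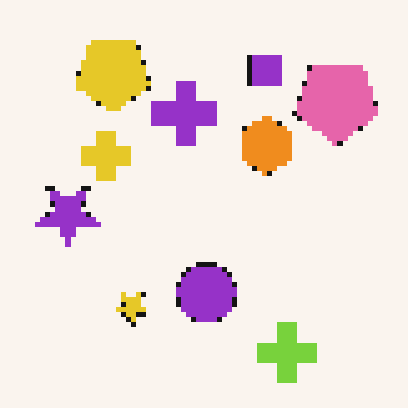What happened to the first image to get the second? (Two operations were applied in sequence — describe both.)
It was rotated 180°, then lightly pixelated (a mild mosaic effect).

The lime cross sits in the top-left of the first image and the bottom-right of the second — consistent with a whole-image 180° rotation. Shapes are reduced to large square blocks; fine edges and outlines are lost — a downscale-then-upscale (mosaic) effect.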